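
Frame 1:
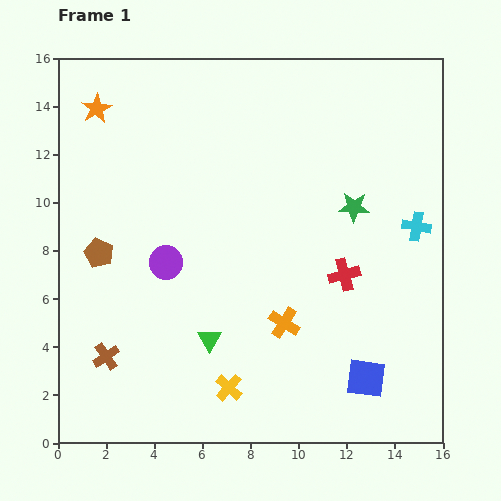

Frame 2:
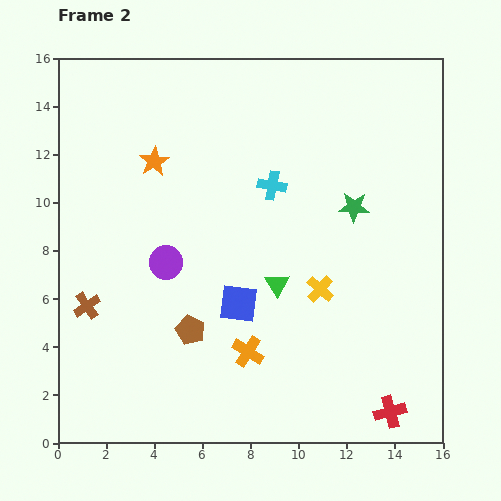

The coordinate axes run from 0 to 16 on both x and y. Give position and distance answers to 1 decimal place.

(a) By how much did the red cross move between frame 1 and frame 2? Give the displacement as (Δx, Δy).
(1.9, -5.7)

The red cross was at (11.9, 7.0) in frame 1 and (13.8, 1.3) in frame 2.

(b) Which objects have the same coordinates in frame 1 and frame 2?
the green star, the purple circle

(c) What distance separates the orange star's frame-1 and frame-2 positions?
3.3

The orange star moved from (1.6, 13.9) to (4.0, 11.7), a distance of √(2.4² + 2.2²) ≈ 3.3.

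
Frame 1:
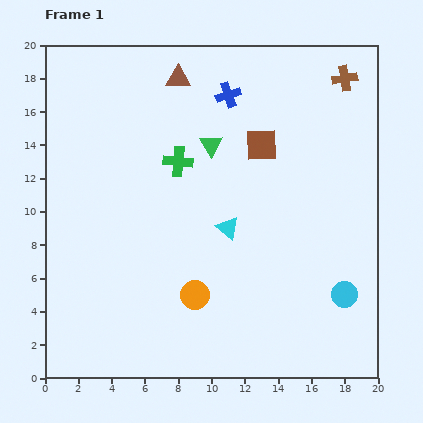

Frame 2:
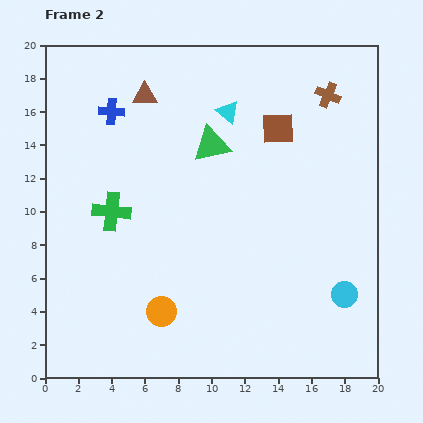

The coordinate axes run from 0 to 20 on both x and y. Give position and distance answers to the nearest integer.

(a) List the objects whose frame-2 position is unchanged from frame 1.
the cyan circle, the green triangle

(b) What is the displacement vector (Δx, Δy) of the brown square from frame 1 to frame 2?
(1, 1)

The brown square was at (13, 14) in frame 1 and (14, 15) in frame 2.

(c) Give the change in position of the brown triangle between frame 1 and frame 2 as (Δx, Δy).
(-2, -1)

The brown triangle was at (8, 18) in frame 1 and (6, 17) in frame 2.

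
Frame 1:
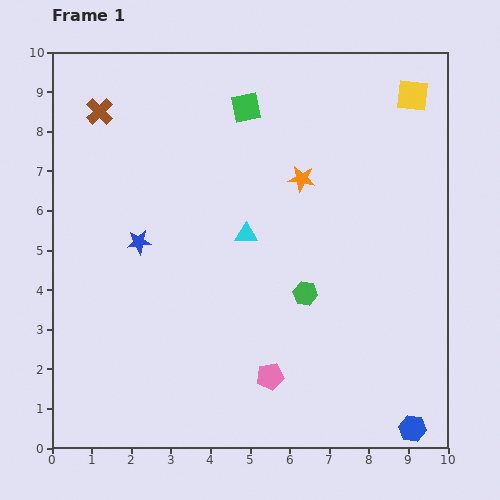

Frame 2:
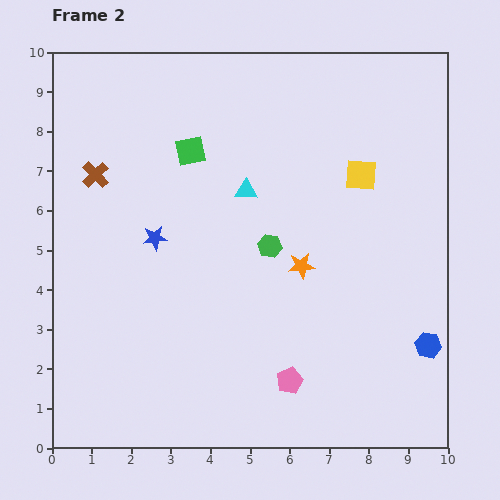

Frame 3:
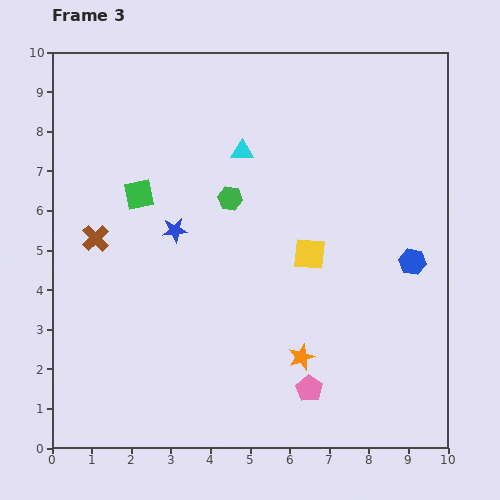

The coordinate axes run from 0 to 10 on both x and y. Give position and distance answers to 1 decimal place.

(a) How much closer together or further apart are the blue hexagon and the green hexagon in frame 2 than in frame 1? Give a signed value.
+0.4

Distance in frame 1: 4.3. Distance in frame 2: 4.7.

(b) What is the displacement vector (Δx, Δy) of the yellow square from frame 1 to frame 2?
(-1.3, -2.0)

The yellow square was at (9.1, 8.9) in frame 1 and (7.8, 6.9) in frame 2.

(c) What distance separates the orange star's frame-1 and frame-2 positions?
2.2

The orange star moved from (6.3, 6.8) to (6.3, 4.6), a distance of √(0.0² + 2.2²) ≈ 2.2.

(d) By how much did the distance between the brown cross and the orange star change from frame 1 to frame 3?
+0.6

Distance in frame 1: 5.4. Distance in frame 3: 6.0.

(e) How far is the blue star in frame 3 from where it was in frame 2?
0.5

The blue star moved from (2.6, 5.3) to (3.1, 5.5), a distance of √(0.5² + 0.2²) ≈ 0.5.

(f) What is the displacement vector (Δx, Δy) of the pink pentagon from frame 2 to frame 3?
(0.5, -0.2)

The pink pentagon was at (6.0, 1.7) in frame 2 and (6.5, 1.5) in frame 3.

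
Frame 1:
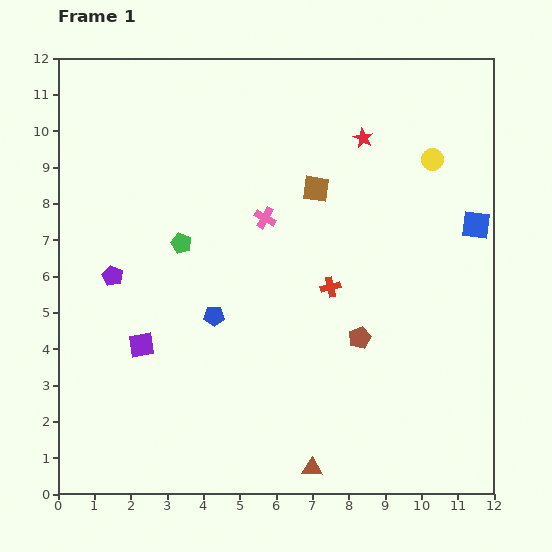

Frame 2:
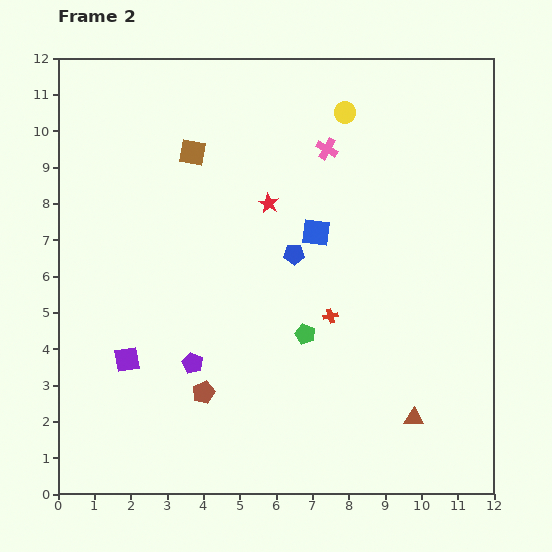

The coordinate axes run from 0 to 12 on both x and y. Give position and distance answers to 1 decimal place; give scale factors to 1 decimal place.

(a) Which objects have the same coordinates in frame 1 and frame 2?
none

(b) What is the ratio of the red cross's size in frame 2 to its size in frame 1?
0.7×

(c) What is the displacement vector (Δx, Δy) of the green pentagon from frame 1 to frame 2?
(3.4, -2.5)

The green pentagon was at (3.4, 6.9) in frame 1 and (6.8, 4.4) in frame 2.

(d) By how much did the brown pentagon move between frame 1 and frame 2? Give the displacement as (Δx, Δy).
(-4.3, -1.5)

The brown pentagon was at (8.3, 4.3) in frame 1 and (4.0, 2.8) in frame 2.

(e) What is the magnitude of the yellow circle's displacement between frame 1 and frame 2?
2.7

The yellow circle moved from (10.3, 9.2) to (7.9, 10.5), a distance of √(2.4² + 1.3²) ≈ 2.7.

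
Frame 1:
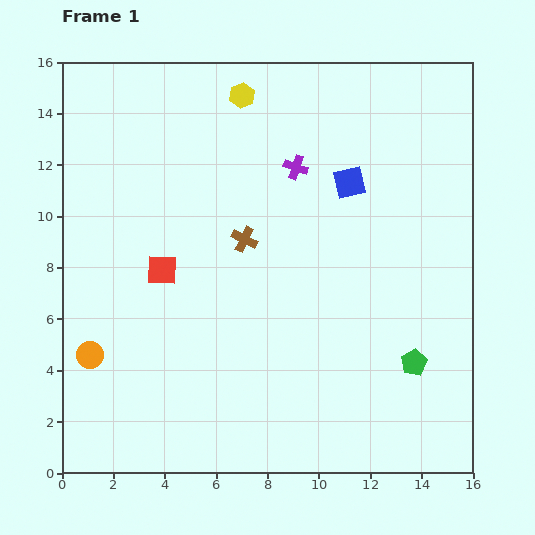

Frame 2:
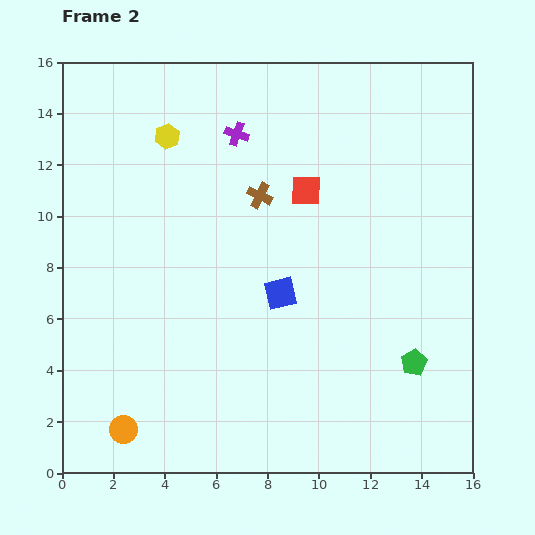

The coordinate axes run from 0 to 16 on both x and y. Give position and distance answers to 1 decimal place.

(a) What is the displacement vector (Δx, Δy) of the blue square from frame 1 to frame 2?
(-2.7, -4.3)

The blue square was at (11.2, 11.3) in frame 1 and (8.5, 7.0) in frame 2.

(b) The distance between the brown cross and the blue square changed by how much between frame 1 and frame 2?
-0.8

Distance in frame 1: 4.7. Distance in frame 2: 3.9.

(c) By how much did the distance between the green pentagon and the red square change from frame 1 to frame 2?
-2.5

Distance in frame 1: 10.4. Distance in frame 2: 7.9.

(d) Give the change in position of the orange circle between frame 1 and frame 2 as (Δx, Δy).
(1.3, -2.9)

The orange circle was at (1.1, 4.6) in frame 1 and (2.4, 1.7) in frame 2.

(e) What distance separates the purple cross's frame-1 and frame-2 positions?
2.6

The purple cross moved from (9.1, 11.9) to (6.8, 13.2), a distance of √(2.3² + 1.3²) ≈ 2.6.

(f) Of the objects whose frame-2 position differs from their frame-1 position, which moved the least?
the brown cross

(moved 1.8)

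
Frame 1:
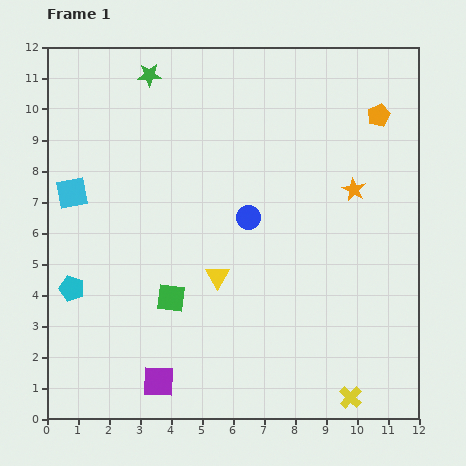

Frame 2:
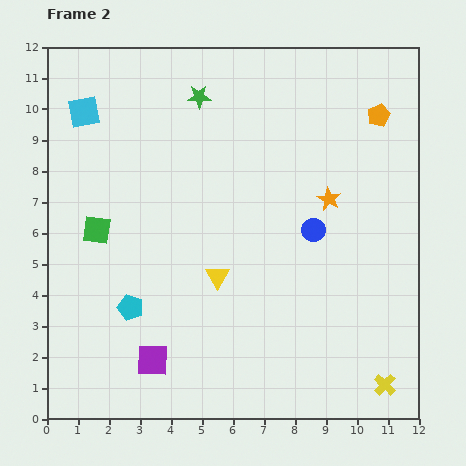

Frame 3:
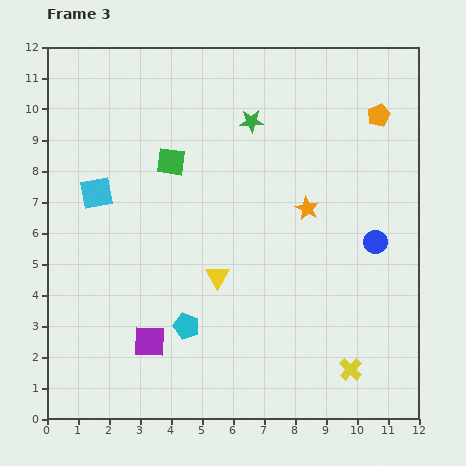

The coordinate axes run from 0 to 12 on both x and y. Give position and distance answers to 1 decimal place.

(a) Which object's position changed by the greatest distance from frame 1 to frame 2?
the green square

(moved 3.3; next 2.6)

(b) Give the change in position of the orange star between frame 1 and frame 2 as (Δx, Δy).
(-0.8, -0.3)

The orange star was at (9.9, 7.4) in frame 1 and (9.1, 7.1) in frame 2.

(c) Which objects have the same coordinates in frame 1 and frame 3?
the yellow triangle, the orange pentagon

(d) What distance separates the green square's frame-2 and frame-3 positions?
3.3

The green square moved from (1.6, 6.1) to (4.0, 8.3), a distance of √(2.4² + 2.2²) ≈ 3.3.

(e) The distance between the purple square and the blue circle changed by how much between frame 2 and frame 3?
+1.3

Distance in frame 2: 6.7. Distance in frame 3: 8.0.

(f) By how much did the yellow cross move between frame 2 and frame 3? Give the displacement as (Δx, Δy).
(-1.1, 0.5)

The yellow cross was at (10.9, 1.1) in frame 2 and (9.8, 1.6) in frame 3.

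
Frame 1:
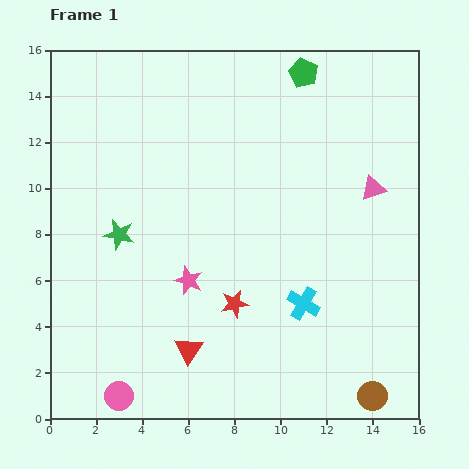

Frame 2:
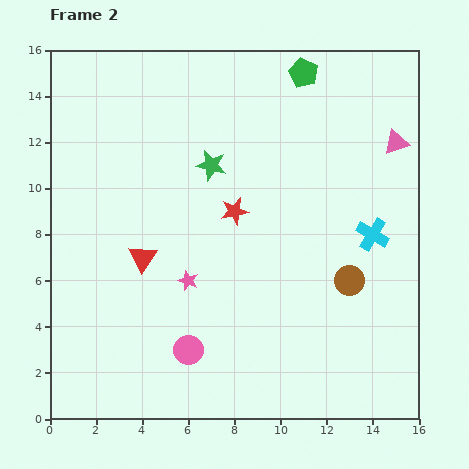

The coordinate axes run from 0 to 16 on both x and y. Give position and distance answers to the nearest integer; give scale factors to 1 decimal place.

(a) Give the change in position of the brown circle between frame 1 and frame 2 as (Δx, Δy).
(-1, 5)

The brown circle was at (14, 1) in frame 1 and (13, 6) in frame 2.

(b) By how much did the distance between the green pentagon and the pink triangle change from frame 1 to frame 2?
-1

Distance in frame 1: 6. Distance in frame 2: 5.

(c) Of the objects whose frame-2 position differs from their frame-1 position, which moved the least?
the pink triangle

(moved 2)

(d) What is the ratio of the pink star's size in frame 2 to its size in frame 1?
0.7×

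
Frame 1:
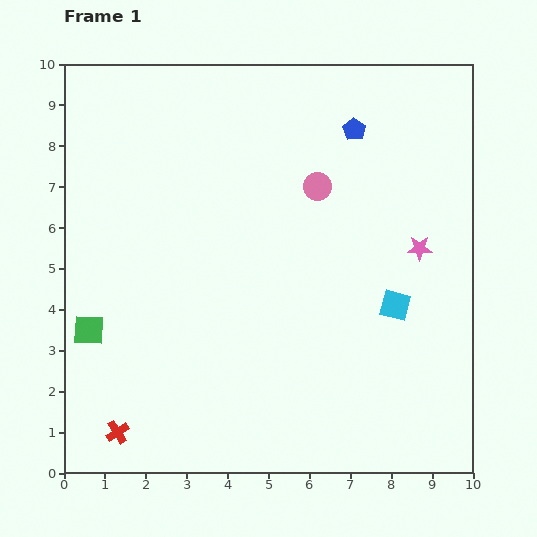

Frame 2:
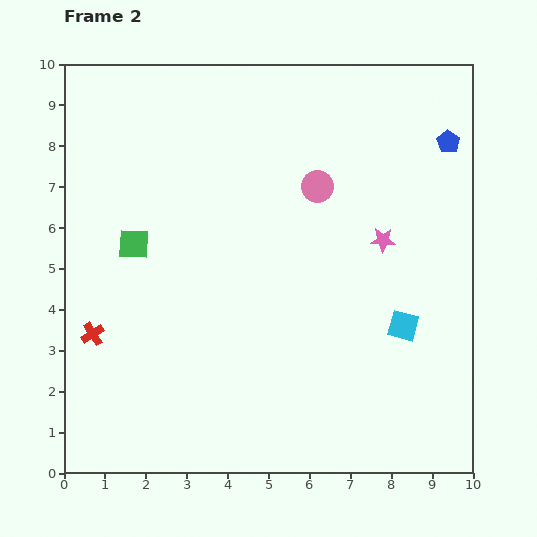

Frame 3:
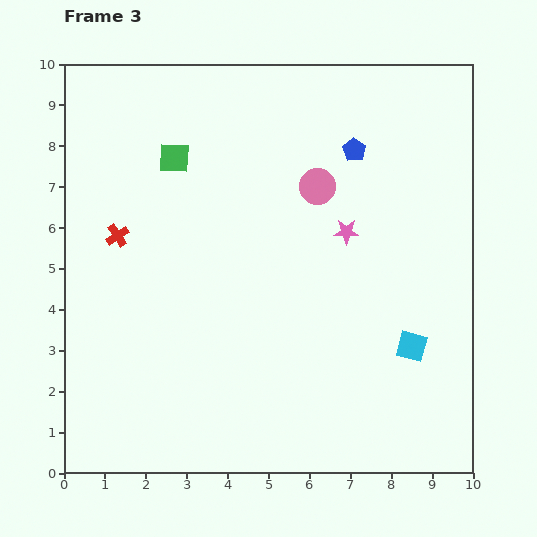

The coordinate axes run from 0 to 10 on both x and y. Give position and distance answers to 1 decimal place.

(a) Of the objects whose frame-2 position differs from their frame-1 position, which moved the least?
the cyan square

(moved 0.5)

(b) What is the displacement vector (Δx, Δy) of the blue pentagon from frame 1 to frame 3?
(0.0, -0.5)

The blue pentagon was at (7.1, 8.4) in frame 1 and (7.1, 7.9) in frame 3.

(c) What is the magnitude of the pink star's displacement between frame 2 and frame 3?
0.9

The pink star moved from (7.8, 5.7) to (6.9, 5.9), a distance of √(0.9² + 0.2²) ≈ 0.9.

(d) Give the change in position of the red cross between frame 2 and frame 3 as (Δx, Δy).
(0.6, 2.4)

The red cross was at (0.7, 3.4) in frame 2 and (1.3, 5.8) in frame 3.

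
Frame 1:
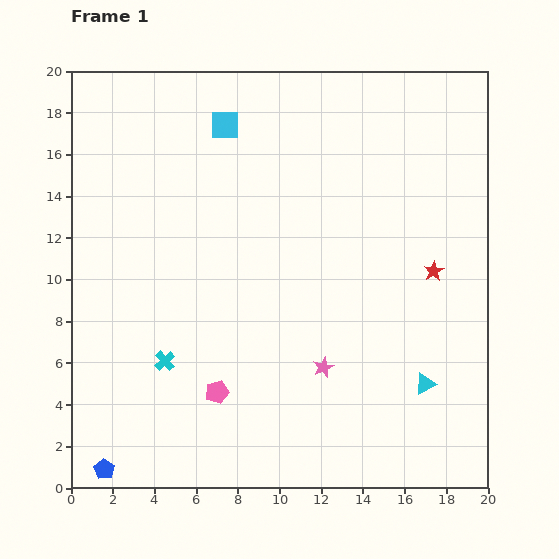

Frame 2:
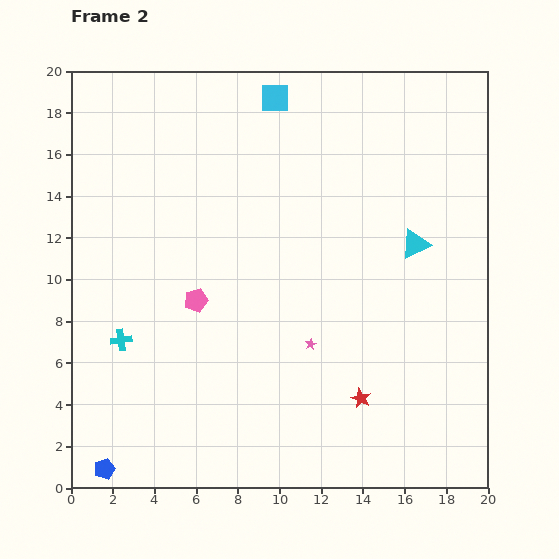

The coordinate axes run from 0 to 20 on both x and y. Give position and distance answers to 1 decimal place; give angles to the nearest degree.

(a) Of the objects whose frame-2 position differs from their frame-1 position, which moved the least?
the pink star

(moved 1.3)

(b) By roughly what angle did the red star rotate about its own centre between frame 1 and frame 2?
17° counter-clockwise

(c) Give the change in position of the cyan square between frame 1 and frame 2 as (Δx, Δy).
(2.4, 1.3)

The cyan square was at (7.4, 17.4) in frame 1 and (9.8, 18.7) in frame 2.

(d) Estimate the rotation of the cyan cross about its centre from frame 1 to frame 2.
35° clockwise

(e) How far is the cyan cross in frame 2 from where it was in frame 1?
2.3

The cyan cross moved from (4.5, 6.1) to (2.4, 7.1), a distance of √(2.1² + 1.0²) ≈ 2.3.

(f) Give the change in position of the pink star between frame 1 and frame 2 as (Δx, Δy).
(-0.6, 1.1)

The pink star was at (12.1, 5.8) in frame 1 and (11.5, 6.9) in frame 2.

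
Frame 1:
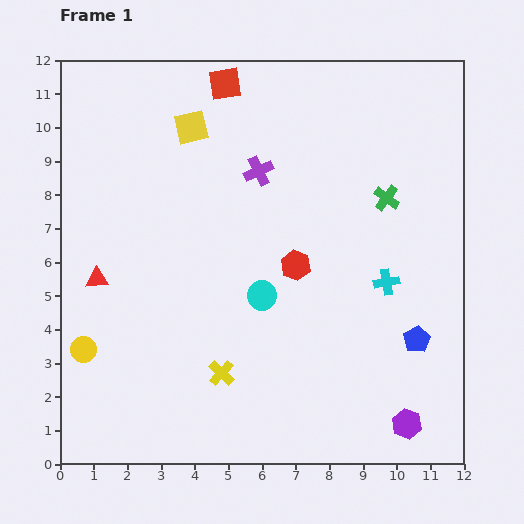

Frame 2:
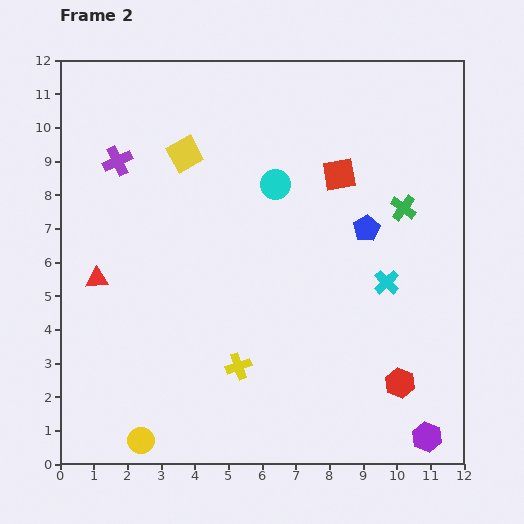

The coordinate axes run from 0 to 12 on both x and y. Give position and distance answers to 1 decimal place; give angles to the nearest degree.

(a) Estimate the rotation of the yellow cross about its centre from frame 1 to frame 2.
28° clockwise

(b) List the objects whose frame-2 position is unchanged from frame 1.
the cyan cross, the red triangle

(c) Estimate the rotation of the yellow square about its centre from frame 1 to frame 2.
16° counter-clockwise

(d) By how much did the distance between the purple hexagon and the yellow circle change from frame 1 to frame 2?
-1.3

Distance in frame 1: 9.8. Distance in frame 2: 8.5.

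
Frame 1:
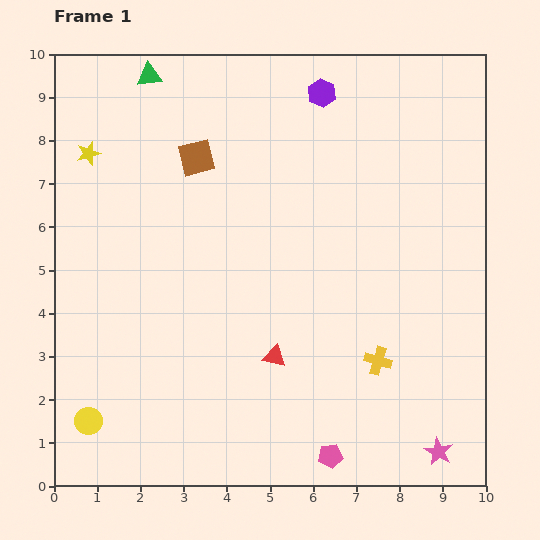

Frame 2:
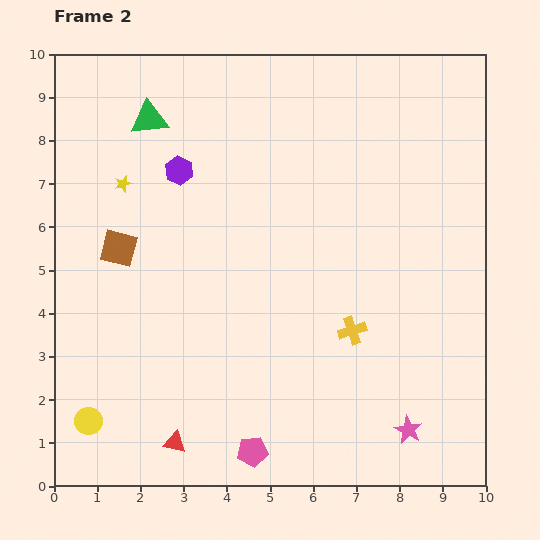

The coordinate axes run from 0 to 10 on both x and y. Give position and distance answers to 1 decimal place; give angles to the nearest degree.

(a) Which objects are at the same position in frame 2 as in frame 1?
the yellow circle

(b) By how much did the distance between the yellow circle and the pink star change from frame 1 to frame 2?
-0.7

Distance in frame 1: 8.1. Distance in frame 2: 7.4.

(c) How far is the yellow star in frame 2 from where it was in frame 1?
1.1

The yellow star moved from (0.8, 7.7) to (1.6, 7.0), a distance of √(0.8² + 0.7²) ≈ 1.1.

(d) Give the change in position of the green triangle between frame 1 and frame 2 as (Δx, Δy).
(0.0, -1.0)

The green triangle was at (2.2, 9.5) in frame 1 and (2.2, 8.5) in frame 2.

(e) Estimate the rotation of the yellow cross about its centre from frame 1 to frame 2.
35° counter-clockwise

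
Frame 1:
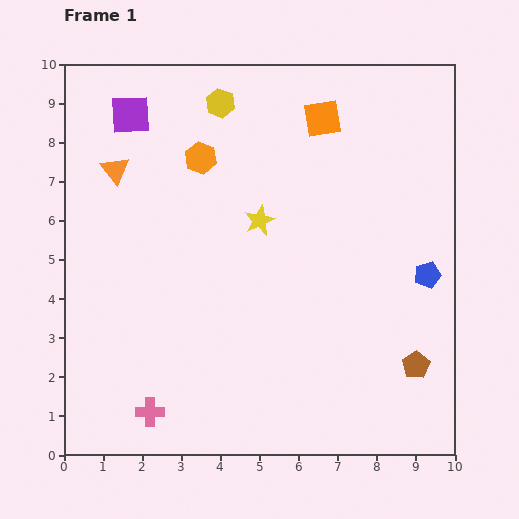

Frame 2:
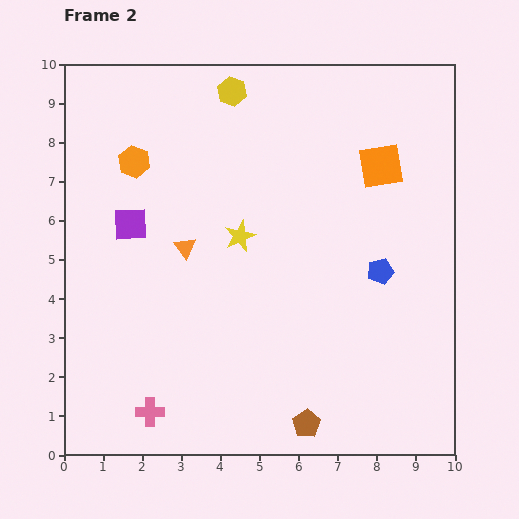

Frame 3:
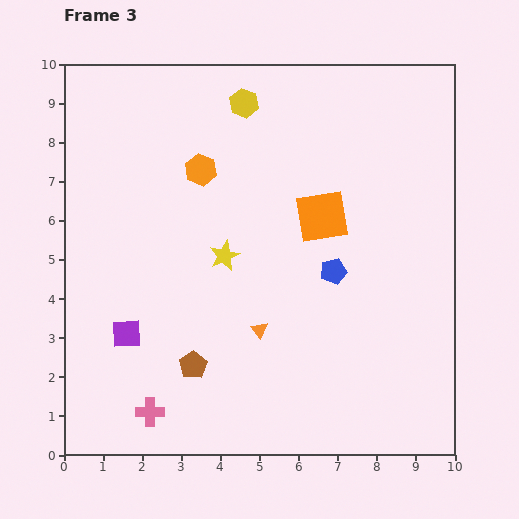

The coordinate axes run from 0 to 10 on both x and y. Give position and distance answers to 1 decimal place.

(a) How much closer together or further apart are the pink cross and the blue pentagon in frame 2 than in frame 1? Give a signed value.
-1.0

Distance in frame 1: 7.9. Distance in frame 2: 6.9.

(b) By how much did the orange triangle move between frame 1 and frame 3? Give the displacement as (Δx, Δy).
(3.7, -4.1)

The orange triangle was at (1.3, 7.3) in frame 1 and (5.0, 3.2) in frame 3.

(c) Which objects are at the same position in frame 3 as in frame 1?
the pink cross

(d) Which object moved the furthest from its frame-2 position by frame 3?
the brown pentagon

(moved 3.3; next 2.8)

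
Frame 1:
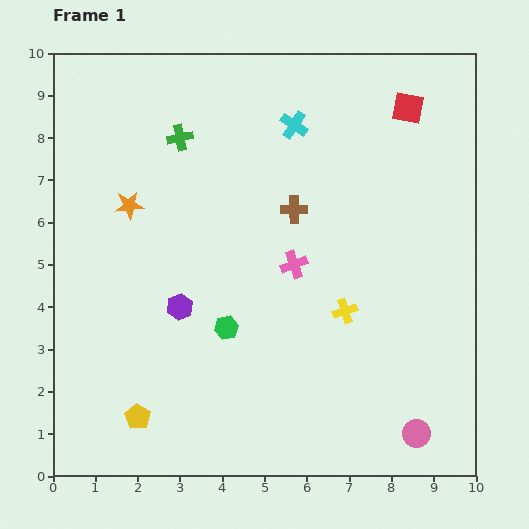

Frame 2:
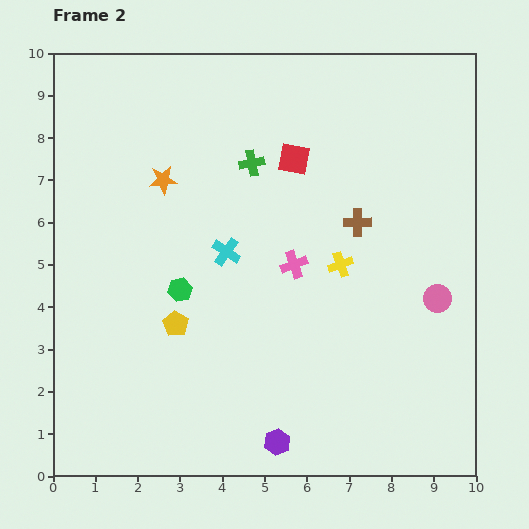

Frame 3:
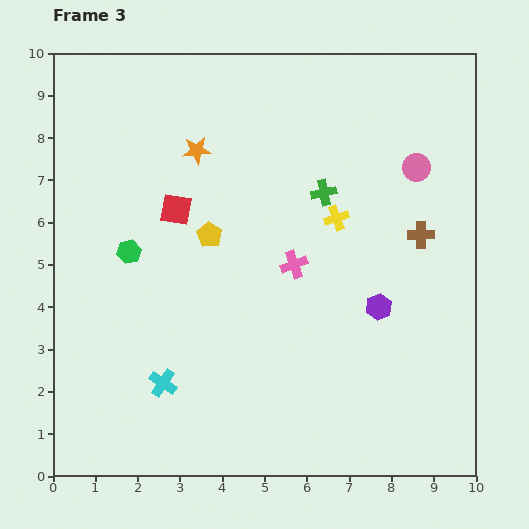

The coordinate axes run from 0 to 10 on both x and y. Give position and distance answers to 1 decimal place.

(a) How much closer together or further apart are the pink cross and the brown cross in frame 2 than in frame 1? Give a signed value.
+0.5

Distance in frame 1: 1.3. Distance in frame 2: 1.8.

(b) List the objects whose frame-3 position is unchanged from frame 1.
the pink cross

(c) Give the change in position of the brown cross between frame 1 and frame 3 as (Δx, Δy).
(3.0, -0.6)

The brown cross was at (5.7, 6.3) in frame 1 and (8.7, 5.7) in frame 3.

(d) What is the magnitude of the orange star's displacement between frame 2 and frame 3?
1.1

The orange star moved from (2.6, 7.0) to (3.4, 7.7), a distance of √(0.8² + 0.7²) ≈ 1.1.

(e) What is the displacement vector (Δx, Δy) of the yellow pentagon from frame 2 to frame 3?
(0.8, 2.1)

The yellow pentagon was at (2.9, 3.6) in frame 2 and (3.7, 5.7) in frame 3.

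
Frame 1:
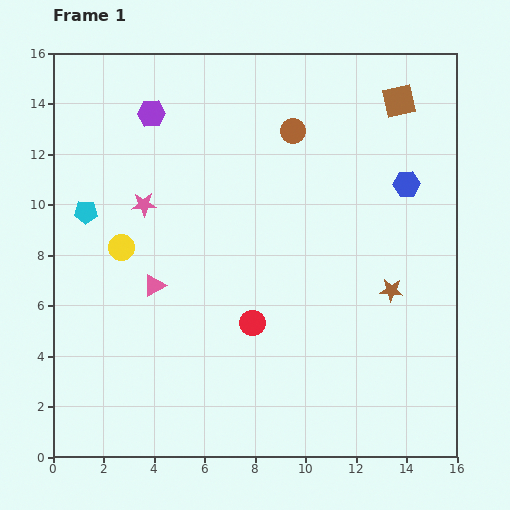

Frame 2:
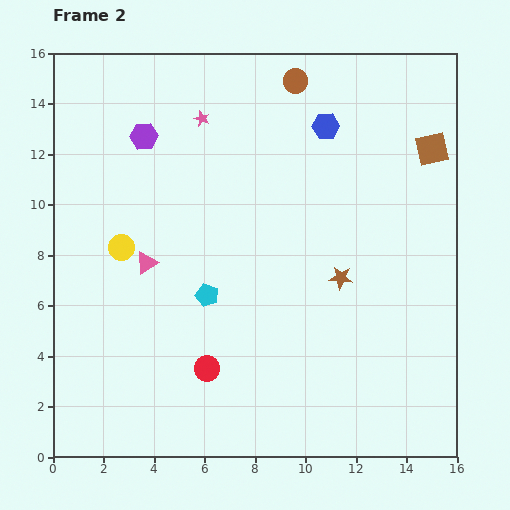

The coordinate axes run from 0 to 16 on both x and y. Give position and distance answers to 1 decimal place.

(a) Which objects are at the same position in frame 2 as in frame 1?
the yellow circle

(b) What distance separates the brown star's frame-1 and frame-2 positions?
2.1

The brown star moved from (13.4, 6.6) to (11.4, 7.1), a distance of √(2.0² + 0.5²) ≈ 2.1.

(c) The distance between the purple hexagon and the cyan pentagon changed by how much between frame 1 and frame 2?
+2.1

Distance in frame 1: 4.7. Distance in frame 2: 6.8.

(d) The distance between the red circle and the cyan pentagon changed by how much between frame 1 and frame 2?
-5.0

Distance in frame 1: 7.9. Distance in frame 2: 2.9.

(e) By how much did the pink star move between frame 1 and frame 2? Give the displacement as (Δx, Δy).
(2.3, 3.4)

The pink star was at (3.6, 10.0) in frame 1 and (5.9, 13.4) in frame 2.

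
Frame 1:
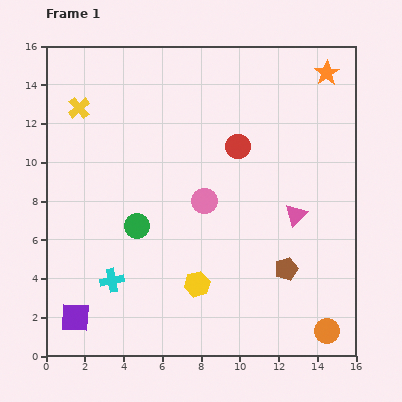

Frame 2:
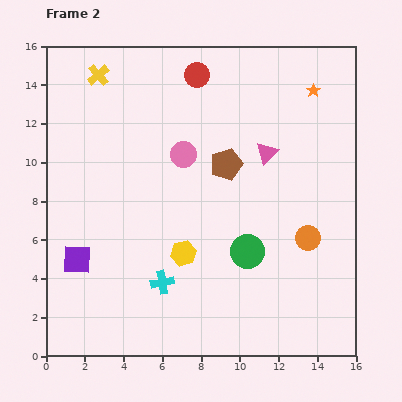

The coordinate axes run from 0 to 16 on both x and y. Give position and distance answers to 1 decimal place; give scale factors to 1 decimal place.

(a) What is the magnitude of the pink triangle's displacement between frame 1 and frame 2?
3.5

The pink triangle moved from (12.9, 7.3) to (11.4, 10.5), a distance of √(1.5² + 3.2²) ≈ 3.5.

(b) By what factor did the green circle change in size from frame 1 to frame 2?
1.4×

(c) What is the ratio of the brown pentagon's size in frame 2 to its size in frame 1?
1.4×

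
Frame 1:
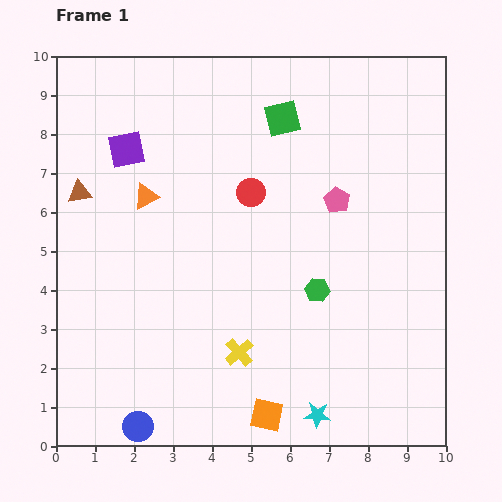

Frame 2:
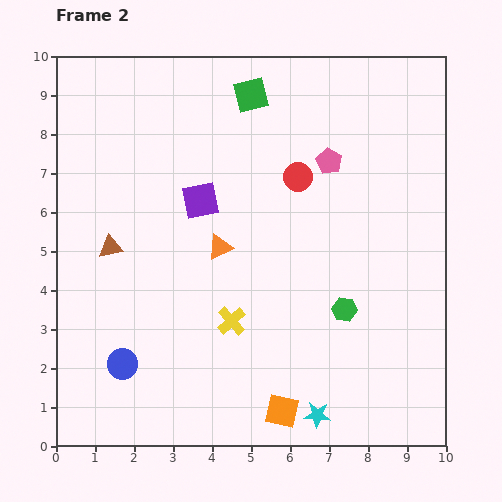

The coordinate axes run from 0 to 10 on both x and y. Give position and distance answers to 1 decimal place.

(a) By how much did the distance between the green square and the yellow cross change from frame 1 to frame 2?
-0.3

Distance in frame 1: 6.1. Distance in frame 2: 5.8.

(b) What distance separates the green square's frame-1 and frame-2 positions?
1.0

The green square moved from (5.8, 8.4) to (5.0, 9.0), a distance of √(0.8² + 0.6²) ≈ 1.0.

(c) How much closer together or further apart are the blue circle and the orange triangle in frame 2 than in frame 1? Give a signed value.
-2.0

Distance in frame 1: 5.9. Distance in frame 2: 3.9.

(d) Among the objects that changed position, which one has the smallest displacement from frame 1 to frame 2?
the orange square

(moved 0.4)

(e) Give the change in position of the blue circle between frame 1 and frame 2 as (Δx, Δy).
(-0.4, 1.6)

The blue circle was at (2.1, 0.5) in frame 1 and (1.7, 2.1) in frame 2.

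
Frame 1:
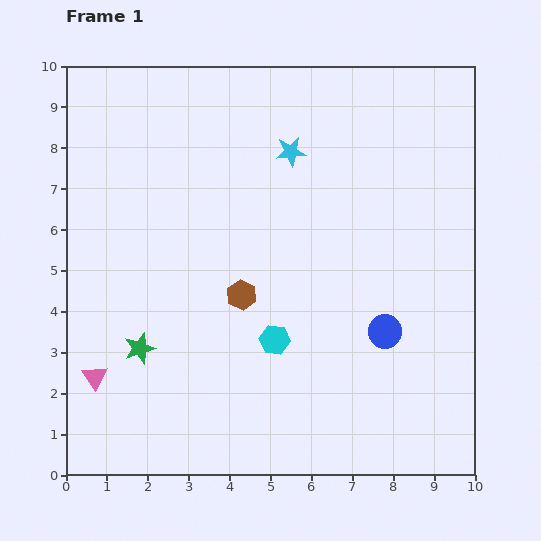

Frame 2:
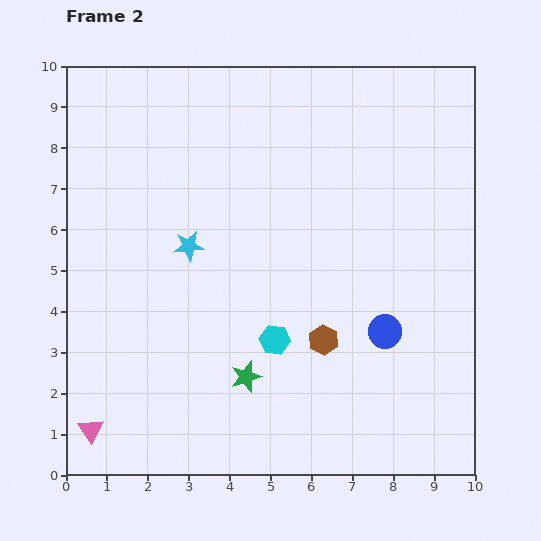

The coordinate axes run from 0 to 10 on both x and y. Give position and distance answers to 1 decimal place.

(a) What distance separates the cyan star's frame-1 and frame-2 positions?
3.4

The cyan star moved from (5.5, 7.9) to (3.0, 5.6), a distance of √(2.5² + 2.3²) ≈ 3.4.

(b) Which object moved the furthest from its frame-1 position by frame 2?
the cyan star

(moved 3.4; next 2.7)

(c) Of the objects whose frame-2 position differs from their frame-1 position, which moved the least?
the pink triangle

(moved 1.3)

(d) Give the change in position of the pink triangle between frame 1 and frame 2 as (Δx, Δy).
(-0.1, -1.3)

The pink triangle was at (0.7, 2.4) in frame 1 and (0.6, 1.1) in frame 2.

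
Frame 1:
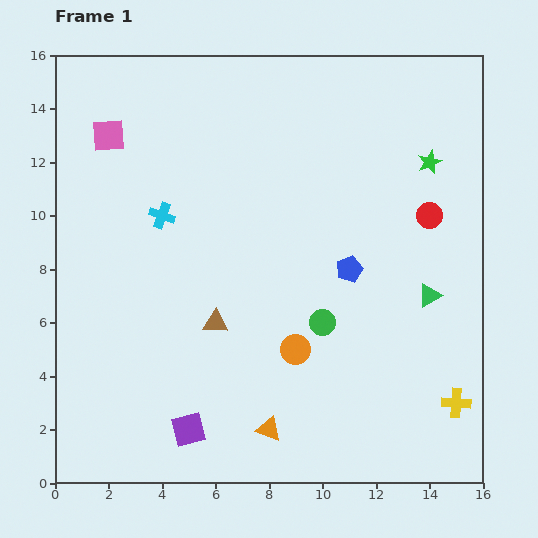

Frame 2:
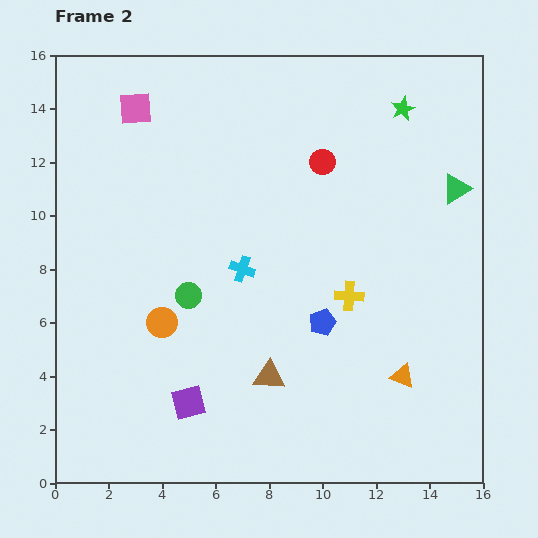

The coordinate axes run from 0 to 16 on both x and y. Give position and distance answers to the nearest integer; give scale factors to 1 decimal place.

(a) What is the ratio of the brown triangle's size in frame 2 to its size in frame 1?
1.3×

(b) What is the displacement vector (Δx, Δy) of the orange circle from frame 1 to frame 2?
(-5, 1)

The orange circle was at (9, 5) in frame 1 and (4, 6) in frame 2.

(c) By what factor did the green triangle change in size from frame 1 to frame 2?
1.3×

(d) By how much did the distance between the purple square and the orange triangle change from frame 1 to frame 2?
+5

Distance in frame 1: 3. Distance in frame 2: 8.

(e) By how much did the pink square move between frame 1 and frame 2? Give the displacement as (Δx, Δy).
(1, 1)

The pink square was at (2, 13) in frame 1 and (3, 14) in frame 2.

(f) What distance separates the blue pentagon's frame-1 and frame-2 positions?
2

The blue pentagon moved from (11, 8) to (10, 6), a distance of √(1² + 2²) ≈ 2.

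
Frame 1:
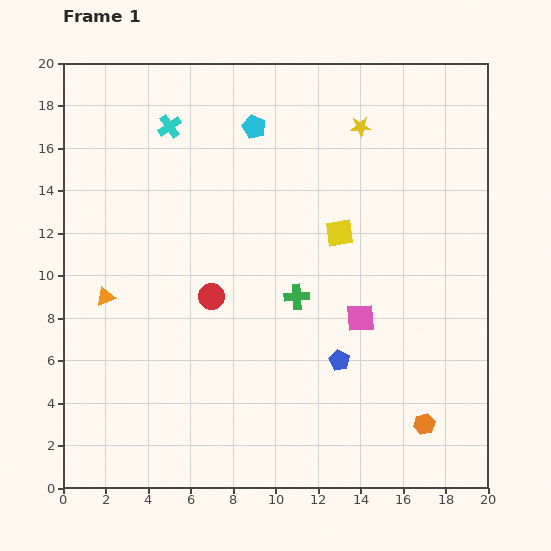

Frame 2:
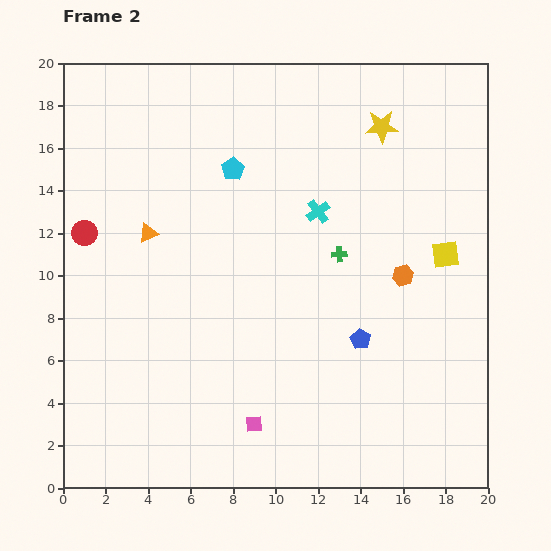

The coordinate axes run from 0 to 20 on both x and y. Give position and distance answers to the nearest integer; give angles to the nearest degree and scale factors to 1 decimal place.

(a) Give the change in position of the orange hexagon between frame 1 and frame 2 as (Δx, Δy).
(-1, 7)

The orange hexagon was at (17, 3) in frame 1 and (16, 10) in frame 2.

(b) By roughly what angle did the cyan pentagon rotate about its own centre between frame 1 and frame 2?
15° clockwise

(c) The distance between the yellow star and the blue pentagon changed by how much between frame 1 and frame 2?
-1

Distance in frame 1: 11. Distance in frame 2: 10.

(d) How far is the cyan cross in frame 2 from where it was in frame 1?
8

The cyan cross moved from (5, 17) to (12, 13), a distance of √(7² + 4²) ≈ 8.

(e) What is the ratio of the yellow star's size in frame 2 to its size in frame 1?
1.6×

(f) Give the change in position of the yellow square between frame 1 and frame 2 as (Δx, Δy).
(5, -1)

The yellow square was at (13, 12) in frame 1 and (18, 11) in frame 2.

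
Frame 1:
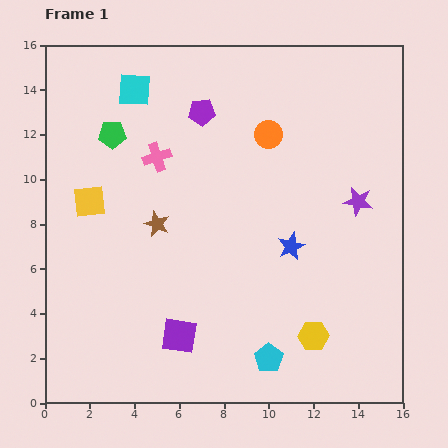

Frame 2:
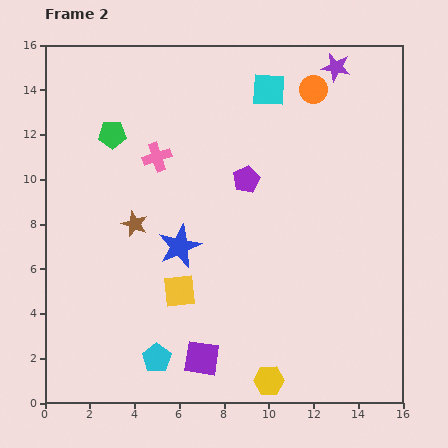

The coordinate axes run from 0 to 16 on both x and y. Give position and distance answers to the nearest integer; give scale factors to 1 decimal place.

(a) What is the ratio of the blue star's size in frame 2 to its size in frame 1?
1.5×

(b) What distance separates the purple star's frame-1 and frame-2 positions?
6

The purple star moved from (14, 9) to (13, 15), a distance of √(1² + 6²) ≈ 6.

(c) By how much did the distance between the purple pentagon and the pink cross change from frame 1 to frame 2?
+1

Distance in frame 1: 3. Distance in frame 2: 4.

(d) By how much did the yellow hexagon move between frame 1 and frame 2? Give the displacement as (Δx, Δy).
(-2, -2)

The yellow hexagon was at (12, 3) in frame 1 and (10, 1) in frame 2.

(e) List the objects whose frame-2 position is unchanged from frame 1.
the pink cross, the green pentagon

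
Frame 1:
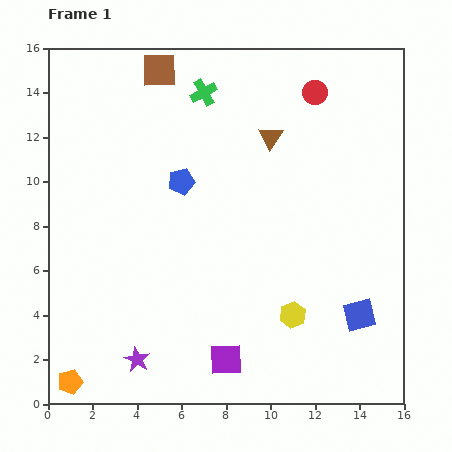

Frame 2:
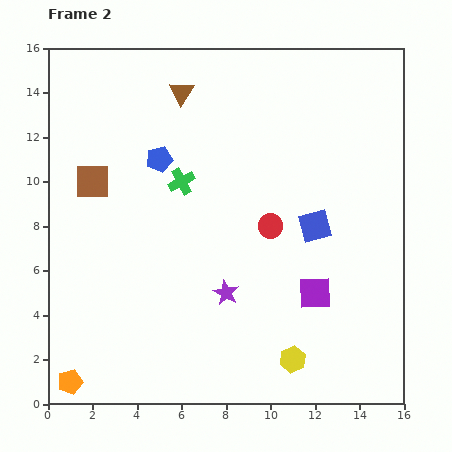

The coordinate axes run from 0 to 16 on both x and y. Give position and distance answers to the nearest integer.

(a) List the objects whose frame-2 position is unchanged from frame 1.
the orange pentagon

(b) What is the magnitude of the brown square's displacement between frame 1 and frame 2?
6

The brown square moved from (5, 15) to (2, 10), a distance of √(3² + 5²) ≈ 6.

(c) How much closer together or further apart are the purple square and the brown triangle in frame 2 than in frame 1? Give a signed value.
+1

Distance in frame 1: 10. Distance in frame 2: 11.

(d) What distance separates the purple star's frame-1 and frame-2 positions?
5

The purple star moved from (4, 2) to (8, 5), a distance of √(4² + 3²) ≈ 5.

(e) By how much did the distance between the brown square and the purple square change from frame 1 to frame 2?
-2

Distance in frame 1: 13. Distance in frame 2: 11.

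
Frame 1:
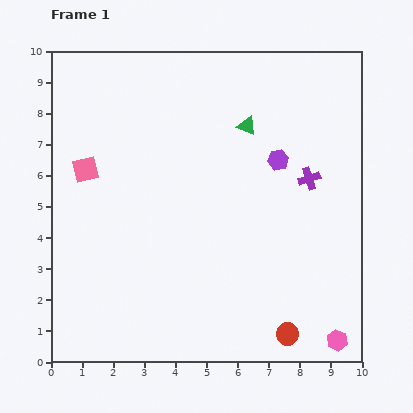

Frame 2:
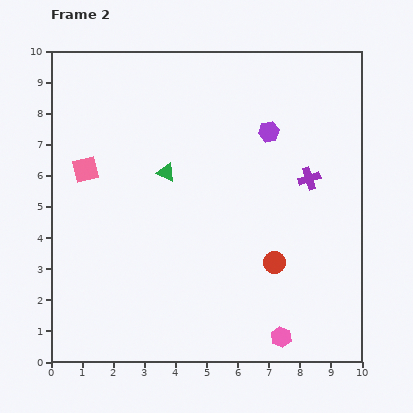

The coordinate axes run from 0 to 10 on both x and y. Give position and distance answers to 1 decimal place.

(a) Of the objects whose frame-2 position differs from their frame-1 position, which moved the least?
the purple hexagon

(moved 0.9)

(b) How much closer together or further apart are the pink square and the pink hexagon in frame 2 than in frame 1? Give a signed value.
-1.5

Distance in frame 1: 9.8. Distance in frame 2: 8.3.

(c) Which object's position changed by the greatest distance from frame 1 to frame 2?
the green triangle

(moved 3.0; next 2.3)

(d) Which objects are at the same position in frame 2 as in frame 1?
the purple cross, the pink square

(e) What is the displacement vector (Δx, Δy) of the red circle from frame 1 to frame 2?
(-0.4, 2.3)

The red circle was at (7.6, 0.9) in frame 1 and (7.2, 3.2) in frame 2.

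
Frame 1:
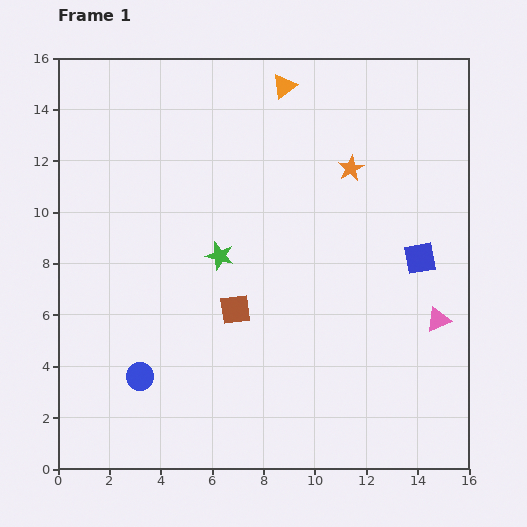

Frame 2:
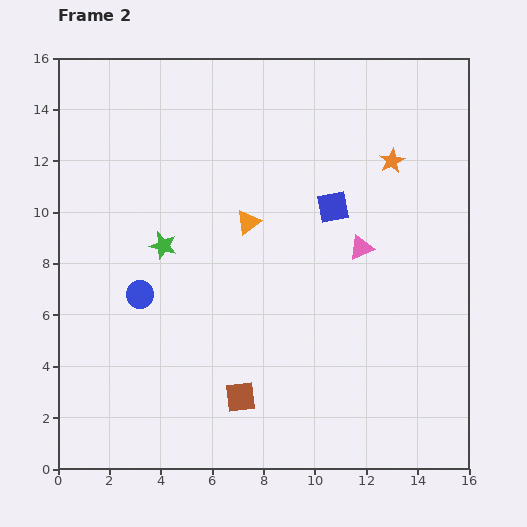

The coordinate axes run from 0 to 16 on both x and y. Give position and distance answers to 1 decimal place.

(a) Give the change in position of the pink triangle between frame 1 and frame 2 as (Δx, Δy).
(-3.0, 2.8)

The pink triangle was at (14.8, 5.8) in frame 1 and (11.8, 8.6) in frame 2.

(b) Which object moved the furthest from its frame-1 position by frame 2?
the orange triangle

(moved 5.5; next 4.1)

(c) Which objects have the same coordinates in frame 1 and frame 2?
none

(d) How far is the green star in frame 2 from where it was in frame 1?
2.2

The green star moved from (6.3, 8.3) to (4.1, 8.7), a distance of √(2.2² + 0.4²) ≈ 2.2.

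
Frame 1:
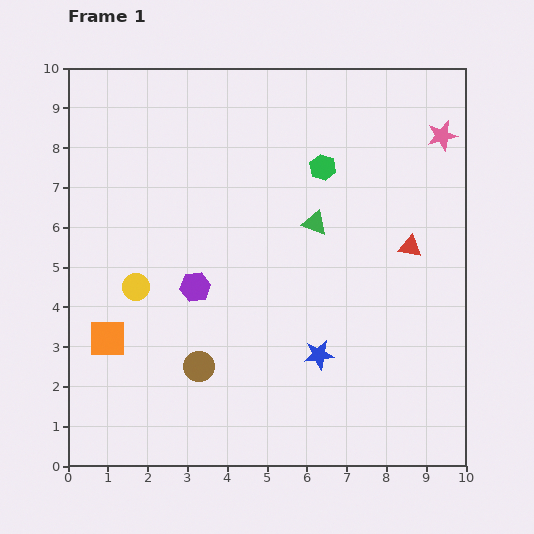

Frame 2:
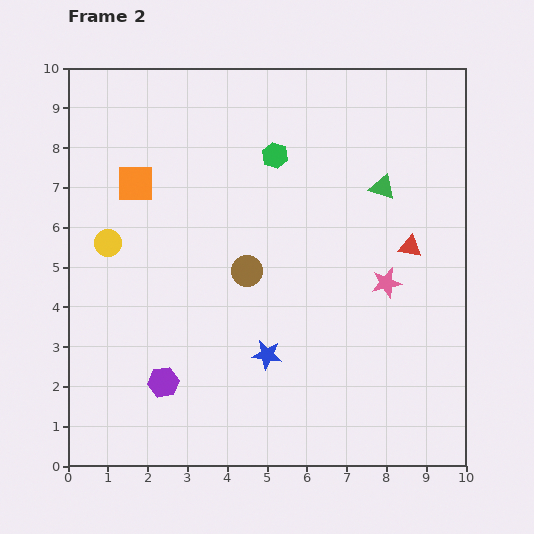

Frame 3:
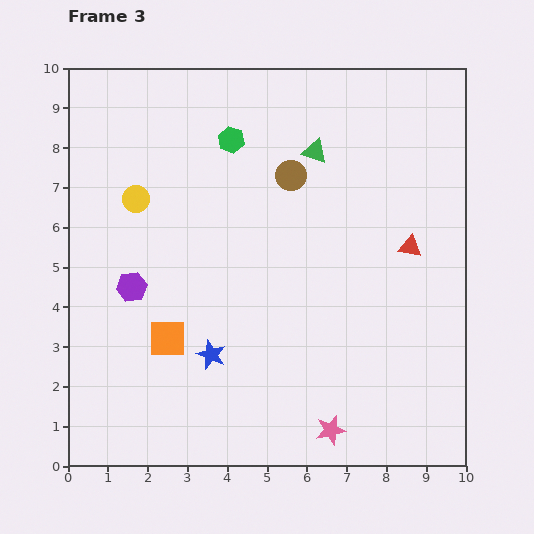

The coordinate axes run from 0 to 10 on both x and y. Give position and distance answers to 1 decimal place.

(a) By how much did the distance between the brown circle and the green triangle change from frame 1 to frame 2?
-0.6

Distance in frame 1: 4.6. Distance in frame 2: 4.0.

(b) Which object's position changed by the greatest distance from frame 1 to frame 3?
the pink star

(moved 7.9; next 5.3)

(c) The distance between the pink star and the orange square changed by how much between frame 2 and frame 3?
-2.1

Distance in frame 2: 6.8. Distance in frame 3: 4.7.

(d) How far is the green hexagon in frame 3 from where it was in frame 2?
1.2

The green hexagon moved from (5.2, 7.8) to (4.1, 8.2), a distance of √(1.1² + 0.4²) ≈ 1.2.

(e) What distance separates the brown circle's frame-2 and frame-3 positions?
2.6

The brown circle moved from (4.5, 4.9) to (5.6, 7.3), a distance of √(1.1² + 2.4²) ≈ 2.6.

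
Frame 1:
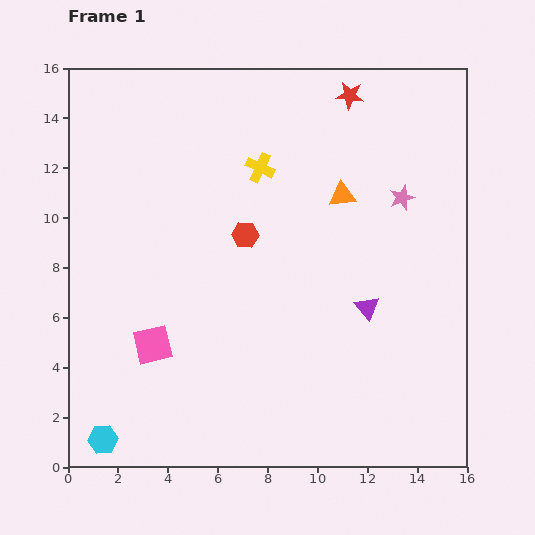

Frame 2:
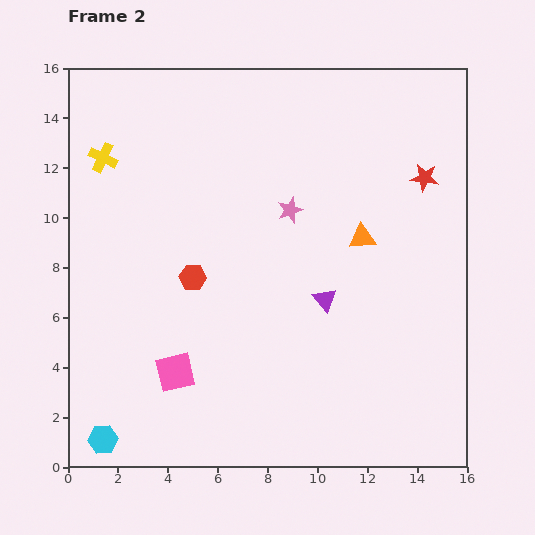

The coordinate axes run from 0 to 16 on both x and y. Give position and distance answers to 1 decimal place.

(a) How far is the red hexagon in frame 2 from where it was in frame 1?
2.7

The red hexagon moved from (7.1, 9.3) to (5.0, 7.6), a distance of √(2.1² + 1.7²) ≈ 2.7.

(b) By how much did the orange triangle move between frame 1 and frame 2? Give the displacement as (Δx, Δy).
(0.8, -1.7)

The orange triangle was at (11.0, 10.9) in frame 1 and (11.8, 9.2) in frame 2.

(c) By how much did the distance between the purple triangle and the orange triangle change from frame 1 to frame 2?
-1.7

Distance in frame 1: 4.6. Distance in frame 2: 2.9.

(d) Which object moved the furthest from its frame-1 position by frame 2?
the yellow cross

(moved 6.3; next 4.5)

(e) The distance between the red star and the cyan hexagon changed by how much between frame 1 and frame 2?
-0.4

Distance in frame 1: 17.0. Distance in frame 2: 16.6.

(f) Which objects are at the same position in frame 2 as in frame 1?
the cyan hexagon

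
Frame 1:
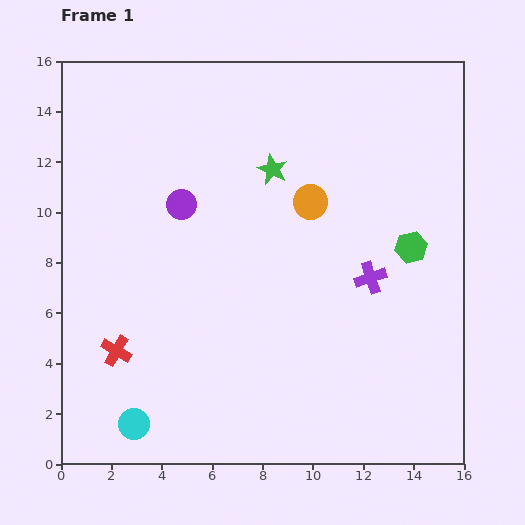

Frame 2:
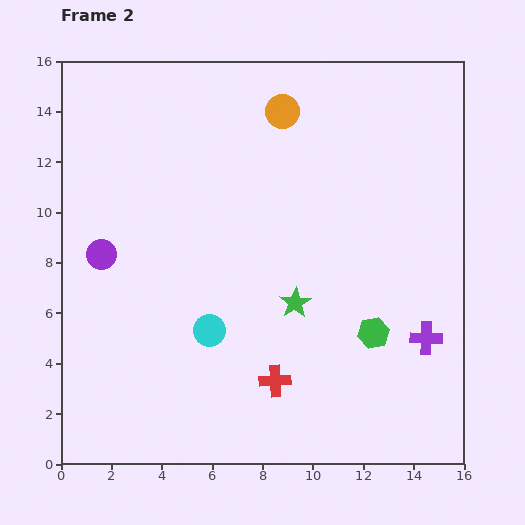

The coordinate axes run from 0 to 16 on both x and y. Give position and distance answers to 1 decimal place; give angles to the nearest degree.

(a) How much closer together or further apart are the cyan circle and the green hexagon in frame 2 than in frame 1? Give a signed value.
-6.5

Distance in frame 1: 13.0. Distance in frame 2: 6.5.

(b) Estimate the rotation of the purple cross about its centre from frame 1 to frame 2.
19° clockwise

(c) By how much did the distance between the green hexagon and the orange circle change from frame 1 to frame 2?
+5.1

Distance in frame 1: 4.4. Distance in frame 2: 9.5.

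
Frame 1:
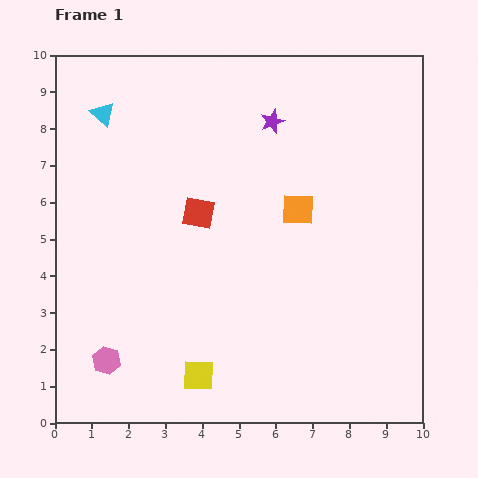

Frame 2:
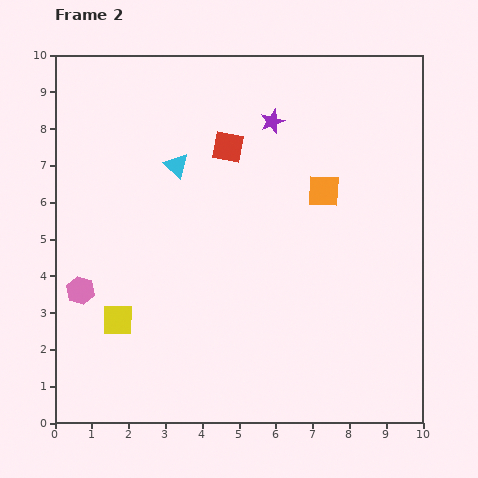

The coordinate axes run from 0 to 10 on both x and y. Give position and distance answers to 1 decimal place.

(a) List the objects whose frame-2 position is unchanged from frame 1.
the purple star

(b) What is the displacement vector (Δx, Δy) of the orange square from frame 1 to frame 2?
(0.7, 0.5)

The orange square was at (6.6, 5.8) in frame 1 and (7.3, 6.3) in frame 2.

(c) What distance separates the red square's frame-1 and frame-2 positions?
2.0

The red square moved from (3.9, 5.7) to (4.7, 7.5), a distance of √(0.8² + 1.8²) ≈ 2.0.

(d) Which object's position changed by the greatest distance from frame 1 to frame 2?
the yellow square

(moved 2.7; next 2.4)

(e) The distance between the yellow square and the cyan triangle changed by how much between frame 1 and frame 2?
-3.1

Distance in frame 1: 7.6. Distance in frame 2: 4.5.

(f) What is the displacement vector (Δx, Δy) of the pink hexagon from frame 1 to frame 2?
(-0.7, 1.9)

The pink hexagon was at (1.4, 1.7) in frame 1 and (0.7, 3.6) in frame 2.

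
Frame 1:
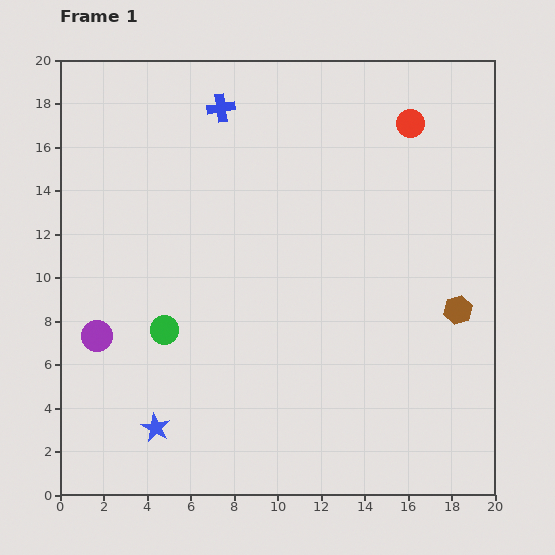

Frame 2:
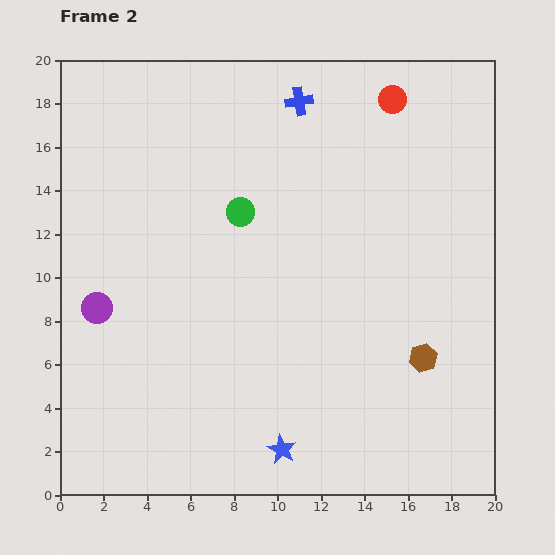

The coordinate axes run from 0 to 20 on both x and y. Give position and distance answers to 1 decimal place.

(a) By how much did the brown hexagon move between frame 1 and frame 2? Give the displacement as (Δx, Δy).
(-1.6, -2.2)

The brown hexagon was at (18.3, 8.5) in frame 1 and (16.7, 6.3) in frame 2.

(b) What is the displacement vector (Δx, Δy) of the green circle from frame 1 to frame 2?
(3.5, 5.4)

The green circle was at (4.8, 7.6) in frame 1 and (8.3, 13.0) in frame 2.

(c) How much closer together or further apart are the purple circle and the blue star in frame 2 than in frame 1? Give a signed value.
+5.7

Distance in frame 1: 5.0. Distance in frame 2: 10.7.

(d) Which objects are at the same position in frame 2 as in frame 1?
none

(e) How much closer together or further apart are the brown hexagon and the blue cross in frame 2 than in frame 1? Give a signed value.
-1.2

Distance in frame 1: 14.3. Distance in frame 2: 13.1.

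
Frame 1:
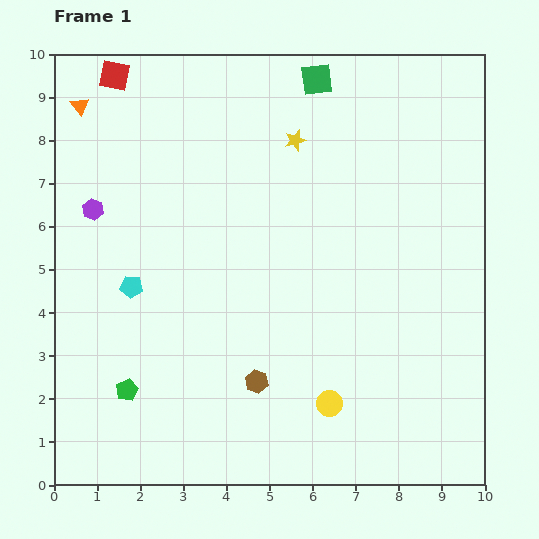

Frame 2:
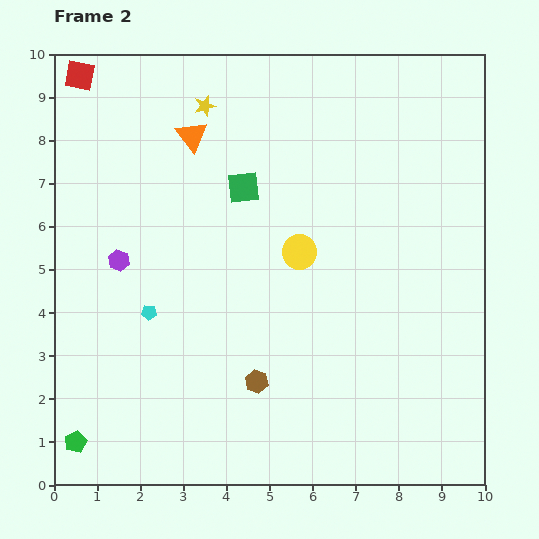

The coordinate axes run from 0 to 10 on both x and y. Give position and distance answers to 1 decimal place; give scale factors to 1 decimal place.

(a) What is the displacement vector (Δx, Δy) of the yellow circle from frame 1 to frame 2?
(-0.7, 3.5)

The yellow circle was at (6.4, 1.9) in frame 1 and (5.7, 5.4) in frame 2.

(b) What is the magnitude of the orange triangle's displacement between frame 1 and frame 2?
2.7

The orange triangle moved from (0.6, 8.8) to (3.2, 8.1), a distance of √(2.6² + 0.7²) ≈ 2.7.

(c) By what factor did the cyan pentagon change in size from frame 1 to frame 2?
0.6×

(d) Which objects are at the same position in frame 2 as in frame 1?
the brown hexagon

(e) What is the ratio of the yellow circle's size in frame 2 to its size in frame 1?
1.3×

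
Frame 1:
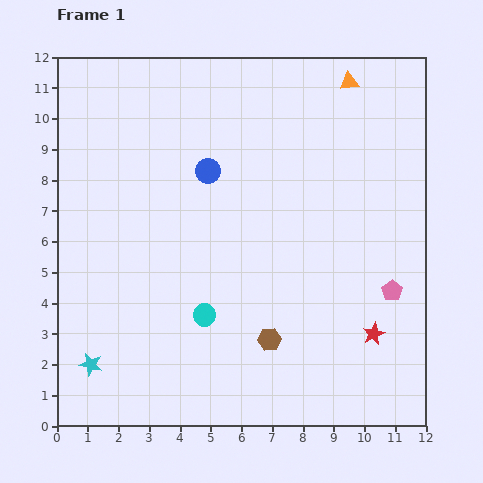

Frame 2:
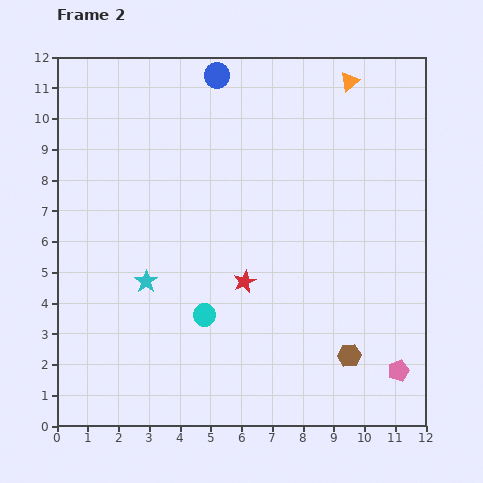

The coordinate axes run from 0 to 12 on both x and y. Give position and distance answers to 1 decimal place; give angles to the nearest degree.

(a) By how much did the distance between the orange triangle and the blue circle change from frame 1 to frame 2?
-1.1

Distance in frame 1: 5.4. Distance in frame 2: 4.3.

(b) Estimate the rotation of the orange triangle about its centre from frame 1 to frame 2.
32° counter-clockwise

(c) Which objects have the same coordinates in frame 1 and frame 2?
the orange triangle, the cyan circle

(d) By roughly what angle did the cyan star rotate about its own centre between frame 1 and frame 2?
23° clockwise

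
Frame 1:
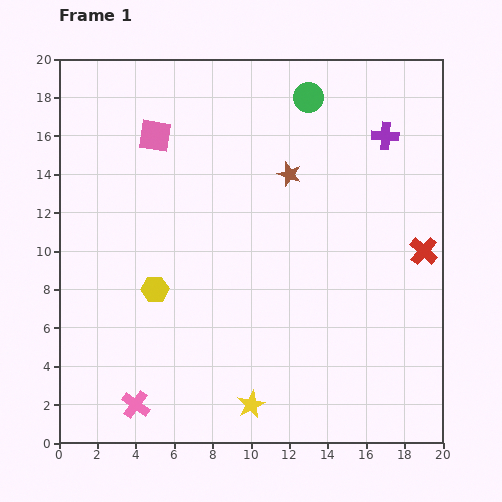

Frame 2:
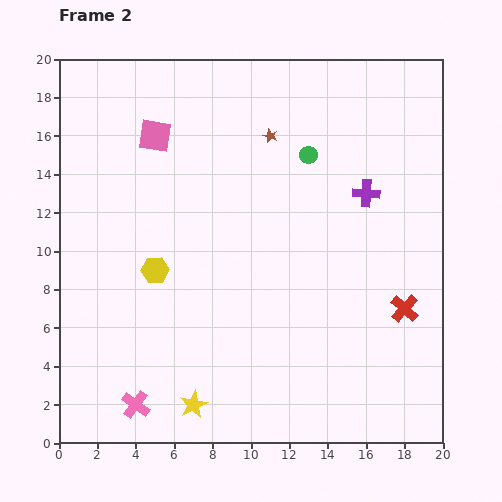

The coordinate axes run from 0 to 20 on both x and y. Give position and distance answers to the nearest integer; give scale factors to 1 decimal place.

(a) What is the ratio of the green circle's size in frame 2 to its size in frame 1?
0.6×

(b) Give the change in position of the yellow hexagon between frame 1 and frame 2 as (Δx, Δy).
(0, 1)

The yellow hexagon was at (5, 8) in frame 1 and (5, 9) in frame 2.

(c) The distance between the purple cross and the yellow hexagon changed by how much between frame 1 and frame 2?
-2

Distance in frame 1: 14. Distance in frame 2: 12.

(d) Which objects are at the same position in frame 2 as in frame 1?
the pink cross, the pink square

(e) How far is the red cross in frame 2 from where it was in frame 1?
3

The red cross moved from (19, 10) to (18, 7), a distance of √(1² + 3²) ≈ 3.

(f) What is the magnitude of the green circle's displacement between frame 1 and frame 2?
3

The green circle moved from (13, 18) to (13, 15), a distance of √(0² + 3²) ≈ 3.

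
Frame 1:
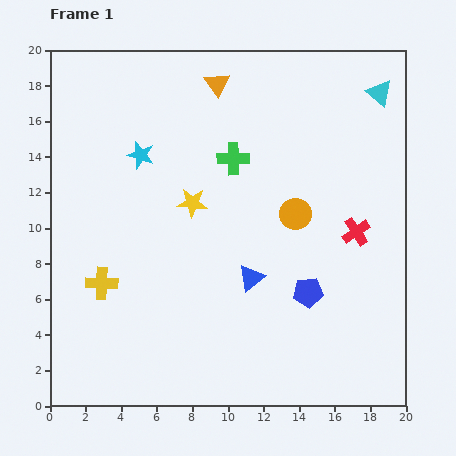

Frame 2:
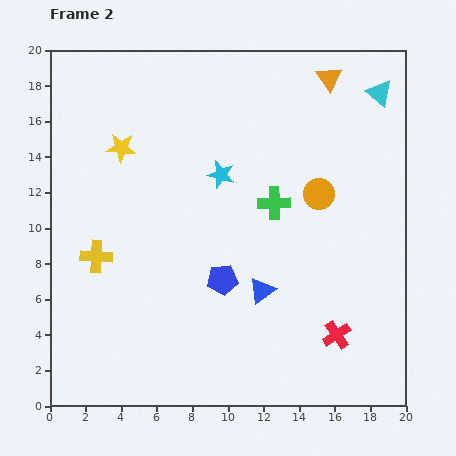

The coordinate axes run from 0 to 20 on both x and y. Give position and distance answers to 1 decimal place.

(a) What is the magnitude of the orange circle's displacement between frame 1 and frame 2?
1.7

The orange circle moved from (13.8, 10.8) to (15.1, 11.9), a distance of √(1.3² + 1.1²) ≈ 1.7.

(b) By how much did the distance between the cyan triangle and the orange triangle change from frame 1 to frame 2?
-6.2

Distance in frame 1: 9.1. Distance in frame 2: 2.9.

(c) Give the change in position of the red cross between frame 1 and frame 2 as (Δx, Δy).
(-1.1, -5.8)

The red cross was at (17.2, 9.8) in frame 1 and (16.1, 4.0) in frame 2.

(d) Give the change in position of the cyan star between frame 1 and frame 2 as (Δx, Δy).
(4.5, -1.1)

The cyan star was at (5.1, 14.1) in frame 1 and (9.6, 13.0) in frame 2.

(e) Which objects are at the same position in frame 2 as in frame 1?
the cyan triangle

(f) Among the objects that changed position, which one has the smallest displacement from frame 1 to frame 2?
the blue triangle

(moved 0.9)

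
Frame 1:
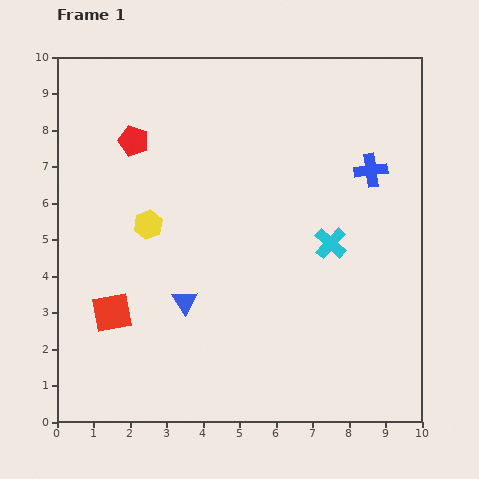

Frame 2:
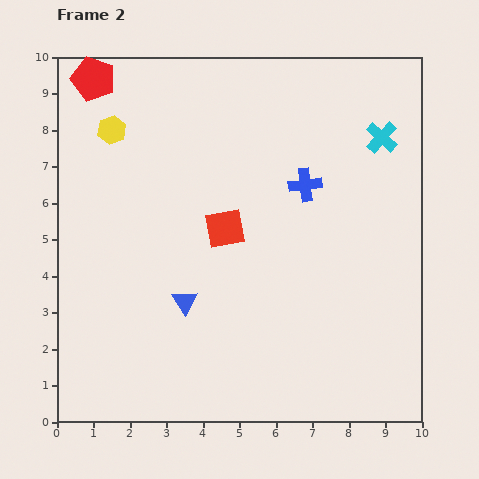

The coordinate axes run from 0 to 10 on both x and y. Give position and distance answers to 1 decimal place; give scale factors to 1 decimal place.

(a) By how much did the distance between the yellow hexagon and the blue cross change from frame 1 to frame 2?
-0.8

Distance in frame 1: 6.3. Distance in frame 2: 5.5.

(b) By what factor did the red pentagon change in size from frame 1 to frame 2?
1.5×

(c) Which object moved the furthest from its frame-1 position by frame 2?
the red square

(moved 3.9; next 3.2)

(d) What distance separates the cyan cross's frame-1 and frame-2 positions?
3.2

The cyan cross moved from (7.5, 4.9) to (8.9, 7.8), a distance of √(1.4² + 2.9²) ≈ 3.2.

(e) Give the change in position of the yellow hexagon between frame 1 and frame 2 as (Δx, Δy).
(-1.0, 2.6)

The yellow hexagon was at (2.5, 5.4) in frame 1 and (1.5, 8.0) in frame 2.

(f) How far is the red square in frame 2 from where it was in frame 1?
3.9

The red square moved from (1.5, 3.0) to (4.6, 5.3), a distance of √(3.1² + 2.3²) ≈ 3.9.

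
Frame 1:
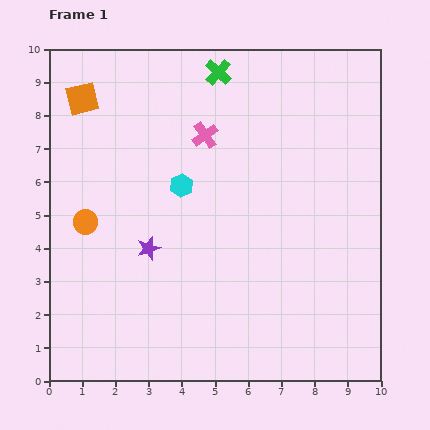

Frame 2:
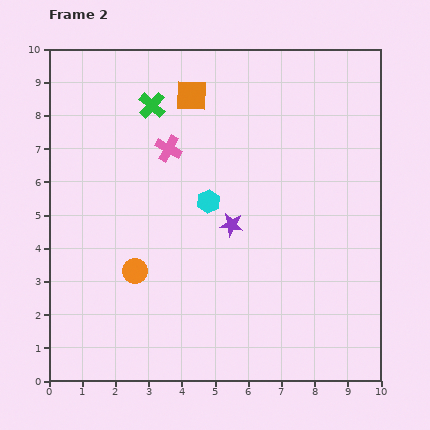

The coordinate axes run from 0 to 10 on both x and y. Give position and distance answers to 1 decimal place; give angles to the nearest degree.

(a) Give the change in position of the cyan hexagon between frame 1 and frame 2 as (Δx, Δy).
(0.8, -0.5)

The cyan hexagon was at (4.0, 5.9) in frame 1 and (4.8, 5.4) in frame 2.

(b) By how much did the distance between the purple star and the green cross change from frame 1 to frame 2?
-1.4

Distance in frame 1: 5.7. Distance in frame 2: 4.3.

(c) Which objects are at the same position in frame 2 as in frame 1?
none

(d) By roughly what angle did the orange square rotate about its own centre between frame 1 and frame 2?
15° clockwise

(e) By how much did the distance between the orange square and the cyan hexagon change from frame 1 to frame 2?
-0.8

Distance in frame 1: 4.0. Distance in frame 2: 3.2.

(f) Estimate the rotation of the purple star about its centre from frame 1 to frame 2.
28° clockwise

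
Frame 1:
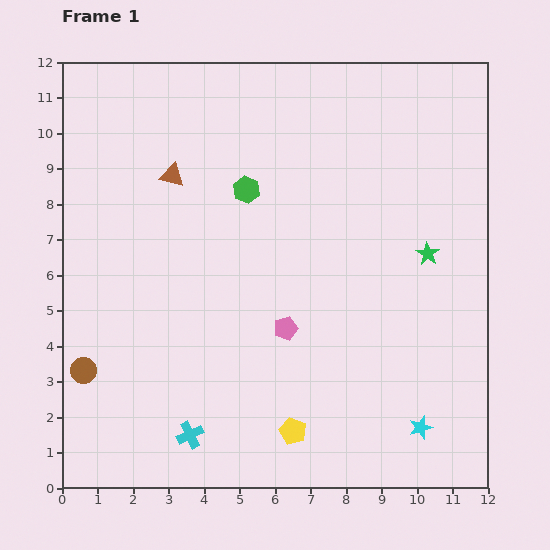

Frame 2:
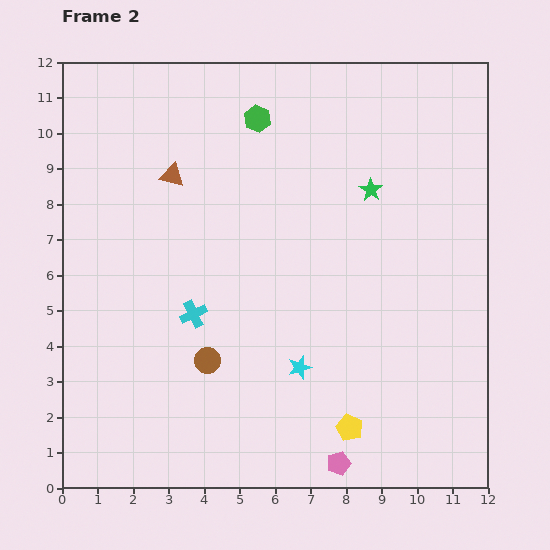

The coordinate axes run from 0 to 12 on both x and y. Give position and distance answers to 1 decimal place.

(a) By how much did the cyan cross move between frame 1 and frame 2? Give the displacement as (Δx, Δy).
(0.1, 3.4)

The cyan cross was at (3.6, 1.5) in frame 1 and (3.7, 4.9) in frame 2.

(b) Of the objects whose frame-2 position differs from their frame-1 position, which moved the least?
the yellow pentagon

(moved 1.6)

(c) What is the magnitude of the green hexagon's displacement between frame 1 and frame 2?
2.0

The green hexagon moved from (5.2, 8.4) to (5.5, 10.4), a distance of √(0.3² + 2.0²) ≈ 2.0.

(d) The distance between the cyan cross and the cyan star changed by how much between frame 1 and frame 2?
-3.1

Distance in frame 1: 6.5. Distance in frame 2: 3.4.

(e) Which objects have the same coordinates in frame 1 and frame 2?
the brown triangle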